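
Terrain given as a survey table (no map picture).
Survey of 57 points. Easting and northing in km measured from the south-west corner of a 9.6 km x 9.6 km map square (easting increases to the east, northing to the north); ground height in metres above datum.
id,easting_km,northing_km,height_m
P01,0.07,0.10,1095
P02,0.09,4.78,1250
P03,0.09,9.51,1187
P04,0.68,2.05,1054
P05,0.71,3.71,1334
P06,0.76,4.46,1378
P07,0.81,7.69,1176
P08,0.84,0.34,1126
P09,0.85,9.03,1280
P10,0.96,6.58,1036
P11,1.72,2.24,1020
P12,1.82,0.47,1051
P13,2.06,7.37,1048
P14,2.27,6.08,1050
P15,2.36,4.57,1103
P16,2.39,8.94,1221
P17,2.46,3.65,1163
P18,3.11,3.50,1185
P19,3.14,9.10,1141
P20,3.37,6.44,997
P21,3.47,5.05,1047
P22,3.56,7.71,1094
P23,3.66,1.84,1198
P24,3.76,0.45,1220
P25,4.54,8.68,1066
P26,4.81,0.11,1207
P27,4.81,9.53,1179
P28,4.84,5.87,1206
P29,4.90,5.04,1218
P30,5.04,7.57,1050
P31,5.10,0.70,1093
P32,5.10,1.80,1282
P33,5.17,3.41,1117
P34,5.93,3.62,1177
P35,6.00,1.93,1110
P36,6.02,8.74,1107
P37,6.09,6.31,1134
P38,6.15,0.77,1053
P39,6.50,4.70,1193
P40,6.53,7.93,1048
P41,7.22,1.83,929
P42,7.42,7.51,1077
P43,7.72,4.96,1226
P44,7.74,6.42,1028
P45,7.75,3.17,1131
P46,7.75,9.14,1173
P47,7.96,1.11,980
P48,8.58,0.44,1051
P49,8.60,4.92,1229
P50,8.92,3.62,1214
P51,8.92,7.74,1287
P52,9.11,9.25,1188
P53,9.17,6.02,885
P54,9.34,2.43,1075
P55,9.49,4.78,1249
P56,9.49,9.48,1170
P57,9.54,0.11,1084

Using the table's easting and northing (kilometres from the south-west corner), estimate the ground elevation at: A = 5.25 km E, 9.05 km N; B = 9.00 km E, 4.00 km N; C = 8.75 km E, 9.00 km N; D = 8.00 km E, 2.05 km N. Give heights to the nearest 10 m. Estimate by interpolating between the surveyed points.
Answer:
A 1090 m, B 1220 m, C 1220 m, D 1050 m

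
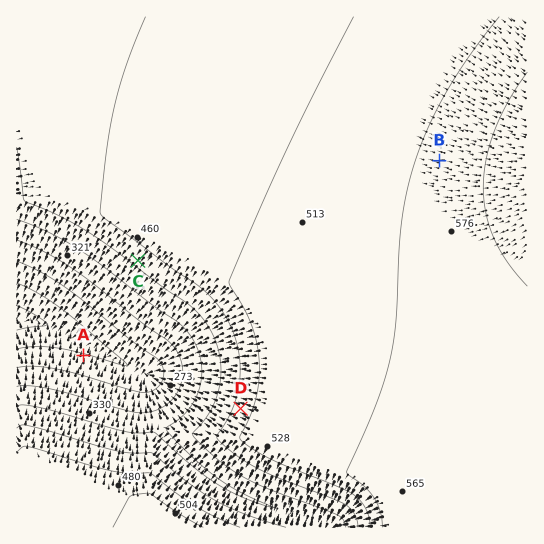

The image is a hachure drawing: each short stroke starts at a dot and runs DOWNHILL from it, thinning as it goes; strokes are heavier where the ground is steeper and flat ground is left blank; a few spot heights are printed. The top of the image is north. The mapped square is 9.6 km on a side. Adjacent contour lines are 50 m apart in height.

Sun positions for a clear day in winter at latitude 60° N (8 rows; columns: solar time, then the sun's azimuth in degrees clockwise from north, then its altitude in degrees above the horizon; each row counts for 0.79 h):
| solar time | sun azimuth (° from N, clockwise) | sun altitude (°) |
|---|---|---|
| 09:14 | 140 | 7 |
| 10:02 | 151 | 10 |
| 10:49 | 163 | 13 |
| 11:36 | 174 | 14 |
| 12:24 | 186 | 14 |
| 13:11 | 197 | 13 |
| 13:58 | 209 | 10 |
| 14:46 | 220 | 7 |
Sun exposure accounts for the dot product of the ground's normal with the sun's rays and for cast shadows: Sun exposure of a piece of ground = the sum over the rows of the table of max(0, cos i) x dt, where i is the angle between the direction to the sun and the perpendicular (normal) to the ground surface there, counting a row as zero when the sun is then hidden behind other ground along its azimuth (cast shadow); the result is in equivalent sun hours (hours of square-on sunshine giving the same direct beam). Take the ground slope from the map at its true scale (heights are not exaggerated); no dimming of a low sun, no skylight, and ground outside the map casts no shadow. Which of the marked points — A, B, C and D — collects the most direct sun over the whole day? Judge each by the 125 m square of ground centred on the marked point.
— C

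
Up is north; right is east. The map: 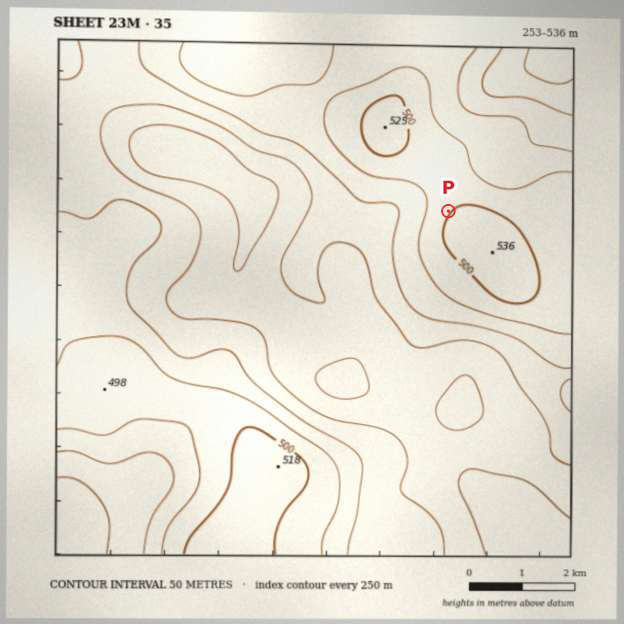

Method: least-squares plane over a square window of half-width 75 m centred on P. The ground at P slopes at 5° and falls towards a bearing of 305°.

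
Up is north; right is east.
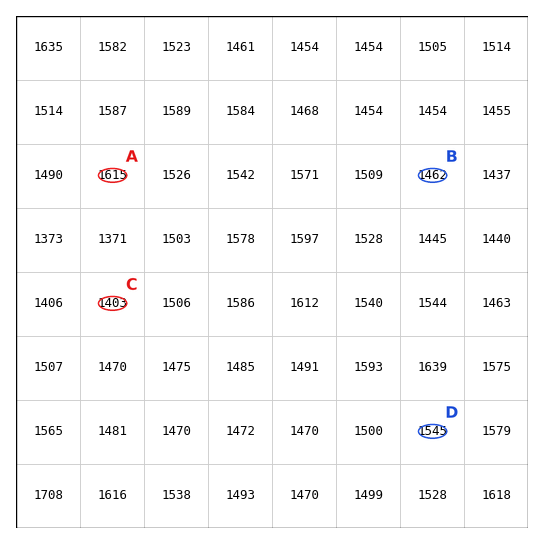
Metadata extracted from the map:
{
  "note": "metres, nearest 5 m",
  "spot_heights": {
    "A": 1615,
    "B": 1460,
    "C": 1405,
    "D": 1545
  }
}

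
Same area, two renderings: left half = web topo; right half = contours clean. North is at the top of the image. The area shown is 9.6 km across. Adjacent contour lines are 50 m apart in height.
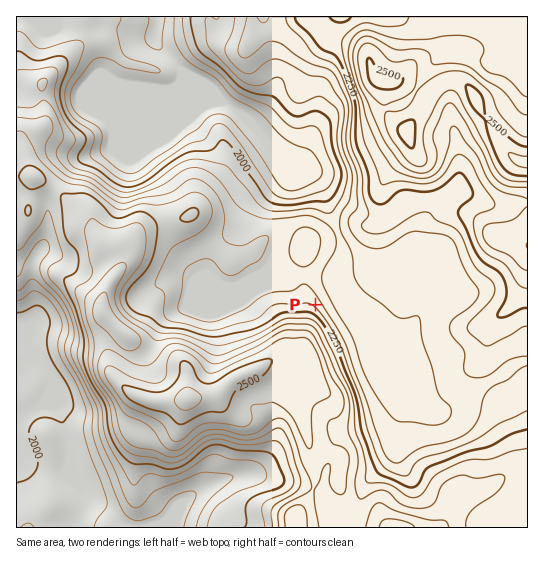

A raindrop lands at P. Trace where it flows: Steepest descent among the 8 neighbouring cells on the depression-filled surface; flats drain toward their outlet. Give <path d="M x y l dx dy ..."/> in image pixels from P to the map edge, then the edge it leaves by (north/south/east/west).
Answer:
<path d="M315 305l24-23 0-47-2-4-2-6-2-4 0-3-3-4 0-3-1-1 0-5-2-2 0-5-2-7-19-18-9 0-67-67-3-1-10 0-62-62-1-12 3-4 0-10"/>
exit: north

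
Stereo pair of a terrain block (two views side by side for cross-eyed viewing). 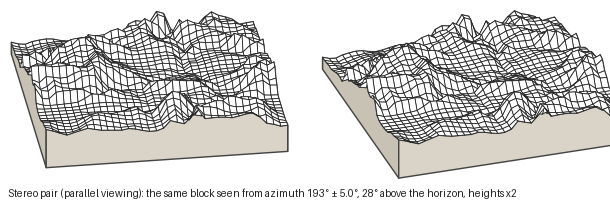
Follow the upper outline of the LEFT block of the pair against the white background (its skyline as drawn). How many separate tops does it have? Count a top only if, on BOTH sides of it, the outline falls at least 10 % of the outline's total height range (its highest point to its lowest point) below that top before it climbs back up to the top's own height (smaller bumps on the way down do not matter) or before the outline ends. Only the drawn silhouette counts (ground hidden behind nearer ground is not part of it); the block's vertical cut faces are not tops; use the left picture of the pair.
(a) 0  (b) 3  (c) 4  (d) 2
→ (d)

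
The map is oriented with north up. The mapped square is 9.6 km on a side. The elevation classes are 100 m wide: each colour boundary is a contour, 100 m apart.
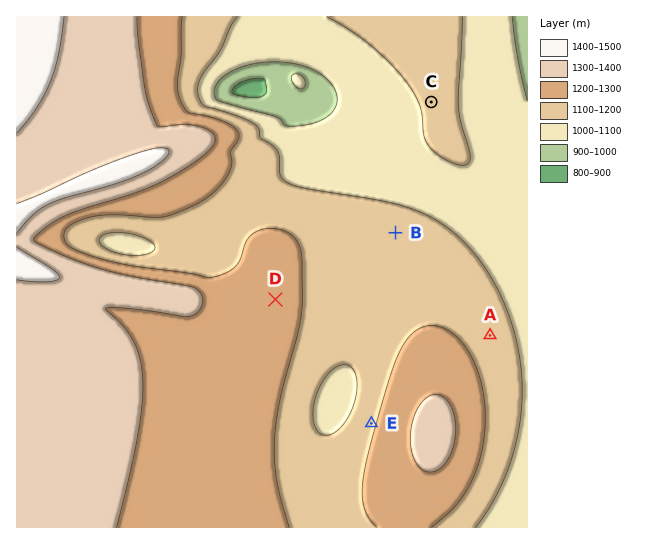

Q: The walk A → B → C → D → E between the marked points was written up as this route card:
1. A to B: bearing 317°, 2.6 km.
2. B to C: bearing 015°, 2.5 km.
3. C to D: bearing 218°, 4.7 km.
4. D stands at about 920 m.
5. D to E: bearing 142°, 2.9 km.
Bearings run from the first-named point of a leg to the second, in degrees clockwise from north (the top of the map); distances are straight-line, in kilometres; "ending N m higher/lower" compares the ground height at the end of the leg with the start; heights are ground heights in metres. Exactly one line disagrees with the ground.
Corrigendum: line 4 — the height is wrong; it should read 1210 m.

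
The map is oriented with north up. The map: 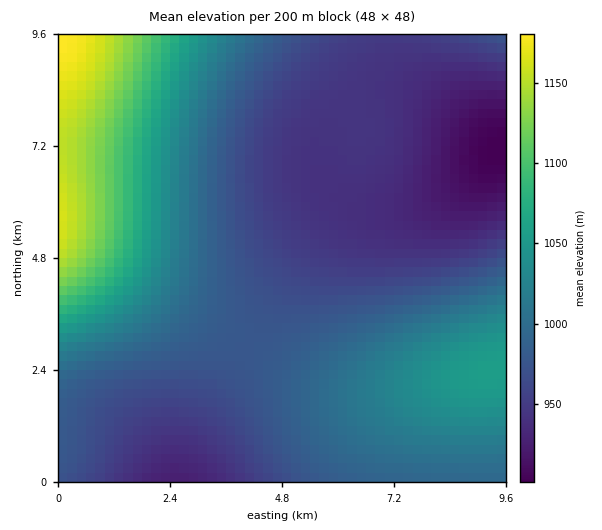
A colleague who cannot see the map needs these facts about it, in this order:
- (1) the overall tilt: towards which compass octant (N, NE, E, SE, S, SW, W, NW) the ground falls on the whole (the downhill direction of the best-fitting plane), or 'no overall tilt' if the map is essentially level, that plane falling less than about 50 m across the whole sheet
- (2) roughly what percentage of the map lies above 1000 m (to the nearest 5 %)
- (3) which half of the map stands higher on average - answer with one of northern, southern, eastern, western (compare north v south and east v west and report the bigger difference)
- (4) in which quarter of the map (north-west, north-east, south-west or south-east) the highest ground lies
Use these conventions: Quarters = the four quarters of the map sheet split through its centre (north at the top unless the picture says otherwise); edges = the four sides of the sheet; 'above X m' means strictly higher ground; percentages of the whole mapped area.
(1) The general tilt is down to the east (the land rises towards the west).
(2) Roughly 35 % of the ground is higher than 1000 m.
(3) On average the western half of the map is the higher ground.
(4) Look to the north-west quarter for the highest ground.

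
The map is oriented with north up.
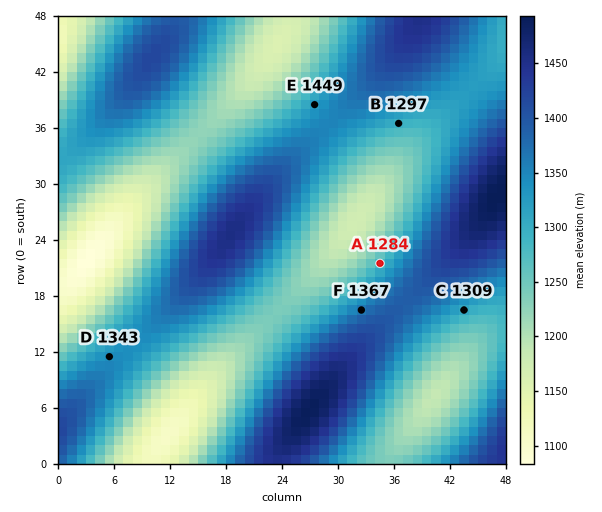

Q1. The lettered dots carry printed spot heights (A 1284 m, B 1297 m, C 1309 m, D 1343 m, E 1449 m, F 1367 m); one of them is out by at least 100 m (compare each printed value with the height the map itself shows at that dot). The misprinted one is E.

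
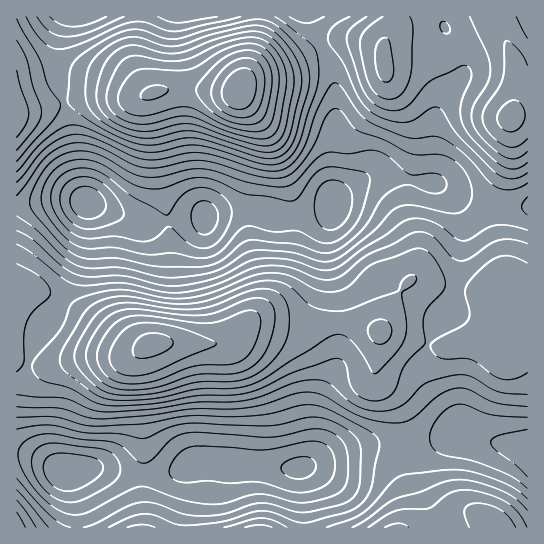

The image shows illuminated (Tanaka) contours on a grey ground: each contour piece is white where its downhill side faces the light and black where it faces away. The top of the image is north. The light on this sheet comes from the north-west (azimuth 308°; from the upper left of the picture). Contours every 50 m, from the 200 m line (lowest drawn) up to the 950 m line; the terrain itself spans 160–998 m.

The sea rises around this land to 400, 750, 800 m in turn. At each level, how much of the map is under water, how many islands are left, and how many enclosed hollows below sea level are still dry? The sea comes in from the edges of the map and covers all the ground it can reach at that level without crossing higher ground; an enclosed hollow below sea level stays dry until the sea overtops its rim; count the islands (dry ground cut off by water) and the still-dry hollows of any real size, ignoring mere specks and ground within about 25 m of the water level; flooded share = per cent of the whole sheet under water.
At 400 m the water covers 11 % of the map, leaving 0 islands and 1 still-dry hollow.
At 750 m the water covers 90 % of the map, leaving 2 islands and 0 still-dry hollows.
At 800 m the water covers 93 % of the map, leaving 2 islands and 0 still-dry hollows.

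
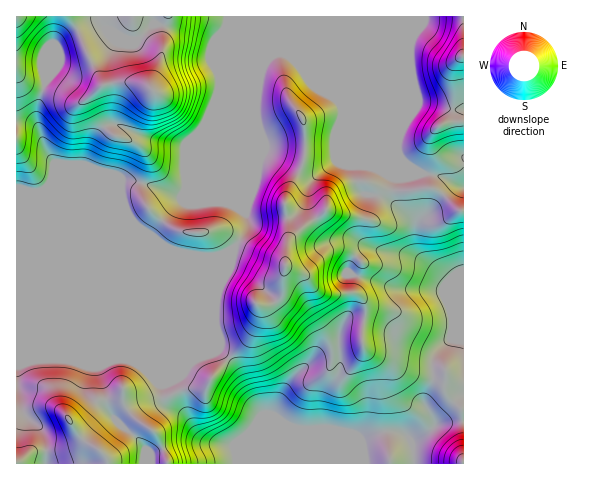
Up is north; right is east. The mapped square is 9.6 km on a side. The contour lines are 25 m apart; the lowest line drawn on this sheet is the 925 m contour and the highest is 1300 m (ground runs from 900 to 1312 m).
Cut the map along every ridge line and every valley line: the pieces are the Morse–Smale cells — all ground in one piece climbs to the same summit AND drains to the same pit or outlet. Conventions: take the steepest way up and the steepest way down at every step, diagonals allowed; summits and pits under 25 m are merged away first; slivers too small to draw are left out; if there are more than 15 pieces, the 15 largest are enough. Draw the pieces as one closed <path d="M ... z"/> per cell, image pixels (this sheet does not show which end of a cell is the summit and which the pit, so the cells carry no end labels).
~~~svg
<path d="M285 53l-13 3-6 6-6 13-4 22 0 20 4 12 0 29-4 21-10 30 2 16-11 20-30 29-45 110 0 14 7 10 13 6 15 19 12 9 23 3 46 19 69 0-14-15-9-19 1-28 13-25 2-9-1-34 5-12 5-4 8 0 21 5 12 6 9 10 28 12 10-1 14-11 12 1 1-18-13-14-10-18-43-1-50-16 0-4 5-9 12-11 12 0 32 6 20 9-13-13-1-24-2-7-27-22-22-4-5-7 1-22 16 3 14 6 30-1-18-13-4-10-85-85z"/><path d="M185 253l-169 0 0 128 8 33 12 10 8 10 2 10 0 20 231-1-45-18-18-2-10-3-7-7-15-19-13-6-7-10 0-14 45-110 19-19-25 1z"/><path d="M402 16l-385 0-1 235 162 2-13-6-32-25-11-21-1-19 12-2 48 16 8-11 25-62 0-3-28 26-33-6-36-16-11 2-7 7-7 13-6 21 36 38-24-23-42-18-7-9-7-16-5-16 0-14 8-25-1-11 10-27 12-10 24-13 8-1 8 8 18 8 13 2 15-15 7-1 44 10 12 6 41 17 15 0 6-4 15 3 21 9 84 84 5-25z"/><path d="M98 22l-8 1-19 9-17 14-10 27 1 11-8 25 1 18 6 19 7 13 10 7 36 16 2-1-13-14 0-5 9-23 11-13 11-2 36 16 33 6 73-71 11-18-21-3-49-22-41-8-7 1-15 15-5 0-26-10z"/><path d="M357 318l-10 1-7 10 0 39-2 9-13 25-1 28 9 19 15 15 65 0-1-23 26-17 26-4 0-79-13-2-14 11-10 1-28-12-15-14z"/><path d="M260 72l-46 48-25 65-8 11-48-16-12 2 1 19 11 21 38 28 30 6 17 0 14-7 13-17 3-7 0-7-2-3 1-12 9-24 4-21 0-29-4-12 0-20z"/><path d="M463 16l-61 1 0 107-4 19 1 11 8 11 13 9 19 2 22 10 3 0z"/><path d="M363 165l-4 1 1 24 4 4 22 4 27 22 2 7 1 24 33 32-16-15-17-10-39-9-14 1-12 14-3 9 50 16 43 1 10 18 12 14 1-135-30-12-44-1-14-6z"/><path d="M463 421l-25 3-26 17 2 22 49 1z"/><path d="M17 381l-1 82 29 1 1-2 0-18-2-10-8-10-12-10-3-8z"/><path d="M171 252l-155 0 155 0z"/>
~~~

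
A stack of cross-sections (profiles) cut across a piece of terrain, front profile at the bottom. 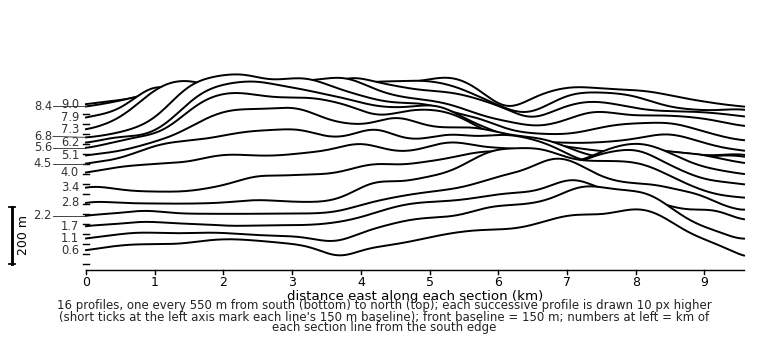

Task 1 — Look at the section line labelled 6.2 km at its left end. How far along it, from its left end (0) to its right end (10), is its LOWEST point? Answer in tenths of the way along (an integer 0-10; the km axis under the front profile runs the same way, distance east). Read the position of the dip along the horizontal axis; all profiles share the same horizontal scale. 10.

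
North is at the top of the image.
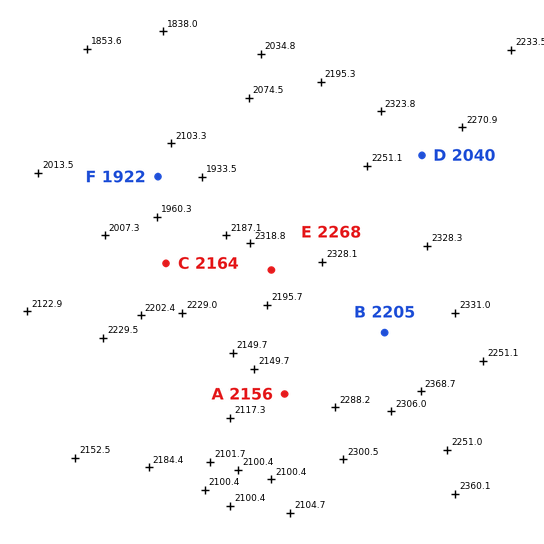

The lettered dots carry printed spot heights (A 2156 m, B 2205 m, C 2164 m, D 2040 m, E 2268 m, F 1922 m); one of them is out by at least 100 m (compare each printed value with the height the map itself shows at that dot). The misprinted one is D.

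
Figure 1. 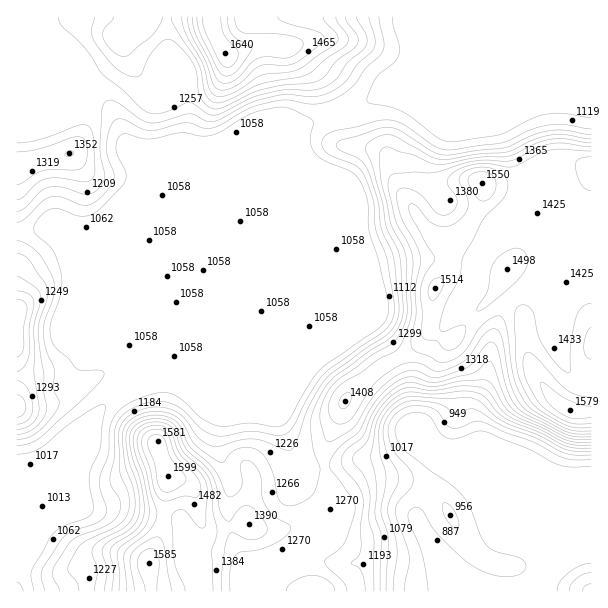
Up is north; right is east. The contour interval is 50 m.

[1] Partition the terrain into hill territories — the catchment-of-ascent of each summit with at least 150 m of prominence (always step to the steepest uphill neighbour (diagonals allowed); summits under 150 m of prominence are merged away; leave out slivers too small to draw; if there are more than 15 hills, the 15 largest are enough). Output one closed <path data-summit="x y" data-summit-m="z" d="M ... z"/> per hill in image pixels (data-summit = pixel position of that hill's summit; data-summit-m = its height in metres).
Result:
<path data-summit="570 410" data-summit-m="1579" d="M479 34l-4 8 0 12-3 9-14 31-27 2-24-10-14 0-39 23-45 13-13 6-12 9-62 153-82 81-4 7 25-10 10-1 14 7 90 36 13 31 6 21 5 7 27-1 36-10 19-1 14-6 16-13 12 2 18 16 36 14 57 58 11 4 5 7 1 27 24-16 17-2 0-453-26-4-38-11-28 0z"/><path data-summit="225 53" data-summit-m="1640" d="M591 16l-574 0-1 215 41-3 17 11 40 96 6 9 9 4 7 6 3 6 1 13 82-83 58-143 8-14 21-11 45-13 39-23 14 0 24 10 27-2 14-31 3-9 0-12 4-8 21 46 28 0 38 11 25 3z"/><path data-summit="168 476" data-summit-m="1599" d="M171 367l-10 1-23 10-9 8-16 11-13 13-16 28-10 11-28 69-12 13-10 24-8 9 1 28 467-1-17-8-21-16-30-48 2-12 8-19 18-28 9 2 15 7 3-1-27-11-18-15-15-4-16 13-14 6-19 1-36 10-27 1-5-7-6-21-13-31-90-36z"/><path data-summit="17 312" data-summit-m="1391" d="M57 228l-37 2-4 3 1 331 7-9 10-24 12-13 28-69 10-11 16-28 13-13 16-11 10-14 0-12-3-6-7-6-9-4-6-9-40-96z"/>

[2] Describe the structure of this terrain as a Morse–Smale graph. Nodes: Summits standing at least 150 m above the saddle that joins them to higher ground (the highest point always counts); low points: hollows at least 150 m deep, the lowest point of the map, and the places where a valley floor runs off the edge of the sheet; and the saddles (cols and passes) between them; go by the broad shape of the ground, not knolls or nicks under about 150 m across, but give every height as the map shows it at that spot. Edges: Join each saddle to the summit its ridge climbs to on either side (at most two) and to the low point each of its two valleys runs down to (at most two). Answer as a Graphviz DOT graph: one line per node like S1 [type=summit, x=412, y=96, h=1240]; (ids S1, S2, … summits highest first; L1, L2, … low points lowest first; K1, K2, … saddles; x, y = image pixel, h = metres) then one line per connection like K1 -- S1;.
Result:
graph terrain {
  S1 [type=summit, x=225, y=53, h=1640];
  S2 [type=summit, x=168, y=476, h=1599];
  S3 [type=summit, x=569, y=410, h=1579];
  S4 [type=summit, x=17, y=314, h=1391];
  L1 [type=low, x=533, y=590, h=860];
  L2 [type=low, x=17, y=591, h=985];
  K1 [type=saddle, x=324, y=467, h=1255];
  K2 [type=saddle, x=329, y=116, h=1110];
  K3 [type=saddle, x=120, y=393, h=1058];
  K1 -- S2;
  K1 -- S3;
  K1 -- L1;
  K1 -- L2;
  K2 -- S1;
  K2 -- S3;
  K2 -- L2;
  K3 -- S2;
  K3 -- S4;
  K3 -- L2;
}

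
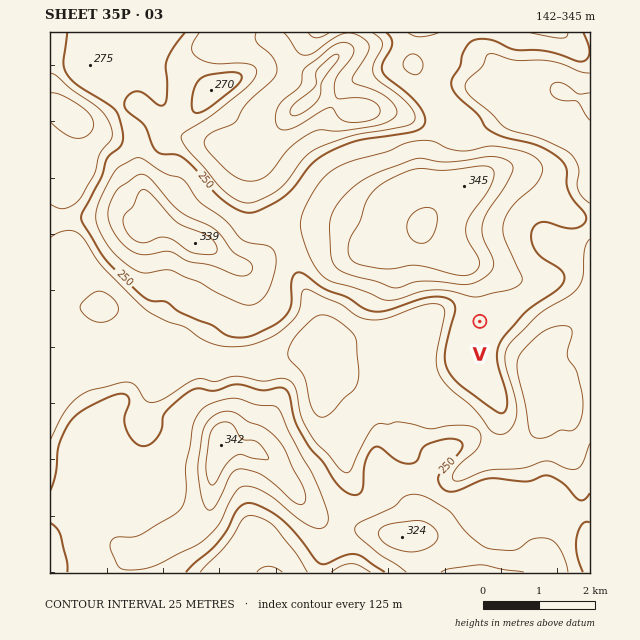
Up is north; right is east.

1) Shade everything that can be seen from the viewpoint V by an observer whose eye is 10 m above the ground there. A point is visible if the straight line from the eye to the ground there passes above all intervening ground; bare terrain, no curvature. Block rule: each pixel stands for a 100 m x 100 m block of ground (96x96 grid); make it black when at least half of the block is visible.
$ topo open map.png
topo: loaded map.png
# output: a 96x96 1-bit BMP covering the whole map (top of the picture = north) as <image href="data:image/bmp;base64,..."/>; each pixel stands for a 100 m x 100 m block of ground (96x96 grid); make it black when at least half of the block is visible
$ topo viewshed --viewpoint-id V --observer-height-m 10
<image width="96" height="96" href="data:image/bmp;base64,Qk2+BAAAAAAAAD4AAAAoAAAAYAAAAGAAAAABAAEAAAAAAIAEAAATCwAAEwsAAAIAAAAAAAAA////AAAAAAAAAAAAAAAAAAAAAAAAAAAAAAAAAAAAAAAAAAAAAAAAAAAH//AAAAAAAAAAAAB///AAAAAAAAAAAAD//+AAAAAAAAAAAAH//+AAAAAAAAAAA////+AAAAAAAABwP////+AAAAAAAAD//////+AAAAAAAAH//////+AAAAAAAAP///////MAAAAAAAP8H/////8AAAAAAAf4D/////8AAAAAAA/4D/////8AAAAAAB/wD/n///8AAAAAAB/wD/Af//8AAAAAAD/wH+ADv/8AAAAAAH/wP+AAD/8AAAAAAP/wP8AAB/8AAAAAAf/wf8AAB/8AAAACA//wf8AAA/8AAAADj//wfH8AA/8AAAADz//weD8AA/8AAAAD///48AAAA/8AAAAD///4cAAAA/8AAAAD///4YAAAAf8AIAAD///4QAAAAP8AcAAD///4AAAAAH8AOAAD///8AAAAAH8APAAD///8AAAAAH8AHgA////8AAAAAD8ADwA5///8AAAAQD8AD4A4///+AAABwD8Bz8A4///+AAADgB8B7/A8///+AAAPgB8D//4/////AAAfAA8D//8/////gAA+AA8P//8f////4AB+AA8Pgf4P////8AD8AAcAAAAD//8/+AD8AAcAAAAAf/+/+AD8AAMAAAAAP/8f+AD8AAMAAAAAP/8P+AB+AAEAAAAAP/8H+AB/AAEAAAAAP/8B+AB/AAAAAAAAP/4A/gA/gAAAAAAAP/gAfwA/wAAAAAAAP/gAP8B/8AAAAAAAP/AAH////gAAAAAAP+AAD////wAAAAAAP+AAD////wAAAAAAP8AAD////gAAAAAAP8AAP///+AAAAAAAf4AD////AAAAAAAAfgAA//gAAAAAAAAP/AAADgAAAAAAAAA/8AAAAAAAAAAAAAA/gAAAAAAAAAAAAAA/AAAAAAAAAAAAAAA+AAAAAAAAAAAAAAA4AAAAAAAAAAAAAAAAAAAAAAAAAAAAAB8AAAAAAAAAAAAAABwAAAAAAAAAAAgAADAAAAAAAAAAAAAAACAAAAAAAAAAAAAAAAAAAAAAAAAAAAAAAAAAAAAAAAAAAAAAAAAAAAAAAAAAAAAAAAAAAAAAAAAAAAAAAAAAAAAAAAAAAAAAAAAAAAAAAAAAAAAAAAAAAAAAAAAAAAAAAAAAAAAAAAAAAAAAAAAAAAAAAAAAAAAAAAAAAAAAAAAAAAAAAAAAAAAAAAAAAAAAAAAAAAAAAAAAAAAAAAAAAAAAAAAAAAAAAAAAAAAAAAAAAAAAAAAAAAAAAAAAAAAAAAAAAAAAAAAAAAAAAAAAAAAAAAAAAAAAAAAAAAAAAAAAAAAAAAAAAAAAAAAAAAAAAAAAAAAAAAAAAAAAAAAAAAAAAAAAAAAAAAAAAAAAAAAAAAAAAAAAAAAAAAAAAAAAAAAAAAAAAAAAAAAAAAAAAAAAAAAAAAAAAAAAAAAAAAAAAAAAAAAAAAAAAAAAAAAAAAAAAAAAAAAAAAAAAAAAAAAAAAAAAAAAAAAAAAAAAAAAAAA="/>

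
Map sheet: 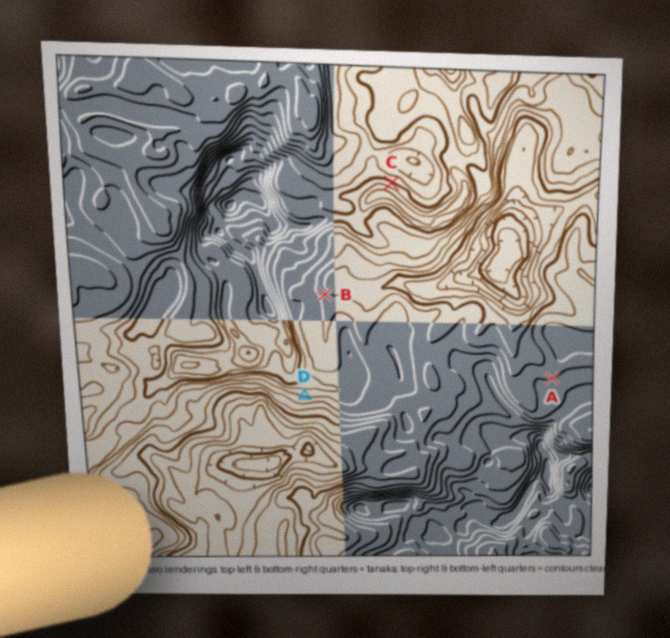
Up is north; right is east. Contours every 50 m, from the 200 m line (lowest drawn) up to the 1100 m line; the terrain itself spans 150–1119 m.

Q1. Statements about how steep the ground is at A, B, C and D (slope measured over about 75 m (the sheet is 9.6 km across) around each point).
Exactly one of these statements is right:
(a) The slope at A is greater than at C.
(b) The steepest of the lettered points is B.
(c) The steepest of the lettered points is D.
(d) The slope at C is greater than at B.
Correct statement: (d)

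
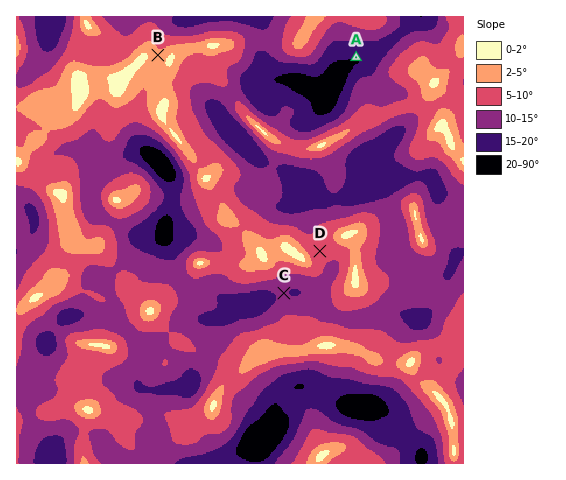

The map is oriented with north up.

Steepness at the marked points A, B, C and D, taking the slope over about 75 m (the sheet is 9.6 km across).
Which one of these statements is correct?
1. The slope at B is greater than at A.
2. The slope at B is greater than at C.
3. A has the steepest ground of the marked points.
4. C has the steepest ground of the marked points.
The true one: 3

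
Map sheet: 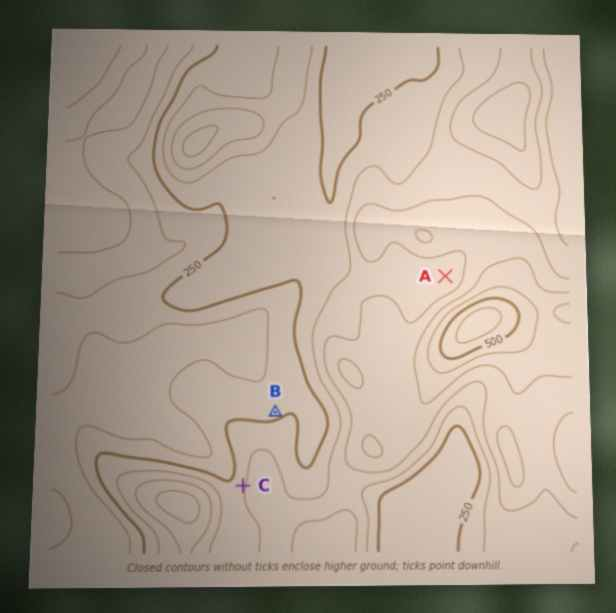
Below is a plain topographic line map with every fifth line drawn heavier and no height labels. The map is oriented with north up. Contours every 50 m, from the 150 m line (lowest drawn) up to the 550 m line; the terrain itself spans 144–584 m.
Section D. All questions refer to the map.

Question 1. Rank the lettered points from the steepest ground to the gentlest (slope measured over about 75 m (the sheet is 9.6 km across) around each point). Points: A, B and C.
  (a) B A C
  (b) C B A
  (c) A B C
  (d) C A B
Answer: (b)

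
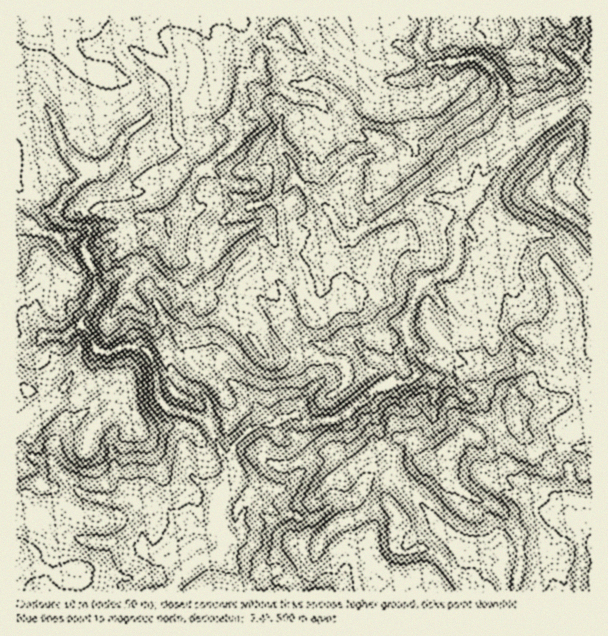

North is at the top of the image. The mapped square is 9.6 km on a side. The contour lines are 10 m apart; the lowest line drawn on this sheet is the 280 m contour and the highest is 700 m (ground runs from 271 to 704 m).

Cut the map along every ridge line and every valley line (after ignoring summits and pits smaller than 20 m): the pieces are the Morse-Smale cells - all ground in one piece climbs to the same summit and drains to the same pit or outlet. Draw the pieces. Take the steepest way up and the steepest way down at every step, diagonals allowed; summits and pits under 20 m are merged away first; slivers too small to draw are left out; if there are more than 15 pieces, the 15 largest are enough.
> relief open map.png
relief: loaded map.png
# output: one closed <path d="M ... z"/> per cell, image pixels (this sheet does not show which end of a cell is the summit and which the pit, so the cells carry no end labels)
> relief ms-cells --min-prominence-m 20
<path d="M423 16l-122 1 17 22 25 23-17 29-11-6-24-1-13 17 0 7 4 3-4 33 14 20 3 15-19 20-25 7-20-12-24-7-12-11-9-4-7 0-23 16-10 4-26 1-7-3-7-7-2-9-3-5-12 1-4 7-19 18-10 15 0 8 9 6 22 2 3 2 0 6-6 11 0 6 10 21 3 19 8-3 12-16 8 0 9 10 10 6 13 15 11 24 0 32 6 15-6-1-11 4 1 21 13 12 18 4 21 9 1 8 15 30 2 16-11 17-5 15 4 18-9 3-15-1-4-6-11-5-12-12-10-6-5 0-6 10-10-10-23 0-25-4-15-15-11-6-6 0-7 5-15 12-1 23 2 2 30 17 17 6 16 2 33 0 12 4 11 10 4 0 9-6 7 17 8 7 14-12 13-6 11-2 4-3 0-42 16-27-4-36 15-16 15-4 1-3-13-24-10-7-28-29-2-21 8-18 8-10 23-18 6 0 10 8 19 17 11 16 34 11-5 29-14 12-16 24 0 3 10 6 30-2 30-22 11-10 19-6 12 0 8-7-1-6-9-13 3-15-5-18 18-40 3-1 2 2 29 41 12 6 8-4 6-12 0-7-6-17-6-9-12-5-7-7 6-10 1-36 10-17 0-4 40-45 0-5-8-6 6-6-2-12 2-16-1-24-6-12-22-19-48 6-11-16 6-19z"/><path d="M81 326l-6 2-10 9-18-1-14 13-6 3-11-1 0 167 14-2 2-3 0-21 15-12 7-5 6 0 11 6 15 15 25 4 23 0 10 10 6-10 5 0 10 6 12 12 11 5 4 6 15 1 8-2-3-19 5-15 11-17 0-12-10-18 0-4-7-12-1-8-16-8-23-5-11-9-3-9-3-29-3-7-7-7-21-3-12 6-9 0-6-4-6-15z"/><path d="M423 374l-6 0-9 8-12 0-19 6-11 10-30 22-30 2-13-7-11 3-12 8-10 0-11 4-15 16 4 36-16 27-2 21 3 4 0 14-6 7 8 9 10 5 7 23 3-6 12-4 12-10 18-2 13-7 2-8 0-16-3-22 12 3 15-10 27-11 30-35 7 6 2 7 4 3 21-17 18 0 8-9 9-4 15-17 10 5 17-10-4-14-10-14-13-3-17-17-6-2-13 1z"/><path d="M218 16l-28 1 4 1 10 11 8 15 4 10 0 27-6 9-2 11-4 9 6 24-2 7-14 7-14-2-27 8-16 0-8 3-13-3-14 14 4 15 7 7 7 3 26-1 13-5 20-15 7 0 9 4 12 11 24 7 21 12 24-7 19-20-3-15-14-20 0-13 4-9-4-21 14-18-9-8-3-9 2-10-7-10-18-8-17-14-10-2z"/><path d="M477 196l-3 0-6 7 0 4-8 12-3 12 0 29-6 10 7 7 12 5 6 9 6 17 0 7-7 14 17 8 21 5 23 12 12 7 15 15 10 3 7 10 11 9 1-125-11-2-23-31-7-5-23-3-13-4-9-6-14-16z"/><path d="M119 16l-103 1 0 81 22-1 12 14 6 12 6 23 6 10 9 8 12 6 12-1 14-13 7-18 10-10 14-8 8-22-9-20-17-14-12-14-4-15z"/><path d="M38 97l-15 0-7 2 0 218 8 2 8 11 12 6-2-13-6-14 0-9 5-12 9-2 15 4 8 19 10 10 13-22 1-9-3-16-10-21 0-6 6-11 0-6-3-2-22-2-9-6 0-8 4-6 6-9 19-18 3-7-11-6-9-8-6-10-6-23-6-12z"/><path d="M495 428l-7 2-11 8-10-5-17 17 1 26 3 7 14 13 26 9 9 6 15 22 4 30-6 21 0 8 62 0 0-19 5-13-7-38 16-7 0-65-4-2-23 1 5 19-3 40-13-12-38-17-4-11-13-18z"/><path d="M591 97l-9 0-7 3-15 15-24 15-44 44-17 20 40 34 13 4 23 3 7 5 19 27 7 5 8 0z"/><path d="M458 325l-6 11-14 16-10-2-15-7-5 2-2 11 11 18 6 0 8 5 13-1 6 2 17 17 13 3 10 14 5 13 20-7 3-5 0 11 6 9 19 11 21 2 1-10 4-4 13-4 10-7 0-24-12-10-7-10-10-3-15-15-35-19-21-5-15-7-9 1z"/><path d="M189 16l-69 0-2 2-6 17 4 15 5 7 24 21 9 20-8 22-14 8-10 10-6 14 3 4 10 1 8-3 16 0 27-8 14 2 14-7 2-7-6-24 4-9 2-11 6-9 0-27-4-10-8-15-10-11z"/><path d="M542 16l-118 1 0 12-6 19 11 16 48-6 11 8 14 15 4 18 0 14-2 9 2 19-6 6 8 6 1 4 27-27 24-15 6-7-6-10-4-27 3-8 9-10-9-9z"/><path d="M257 296l-6 0-23 18-14 22-2 18 2 9 28 29 10 7 13 26 5 1 12-8 14-3 6-14 10-12 14-12 5-29-34-11-11-16z"/><path d="M32 516l-16 3 1 73 154 0 10-17-9-8-7-17-9 6-4 0-11-10-12-4-33 0-16-2-17-6z"/><path d="M449 451l-6 3-8 9-21 1-18 16 18 16 20 26 28 25 11 6 15-1 13 2 3 4-5 12-7 2-8 9-2 4 6 3 1 4 26 0 7-29-4-30-15-22-9-6-26-9-14-13-3-7z"/>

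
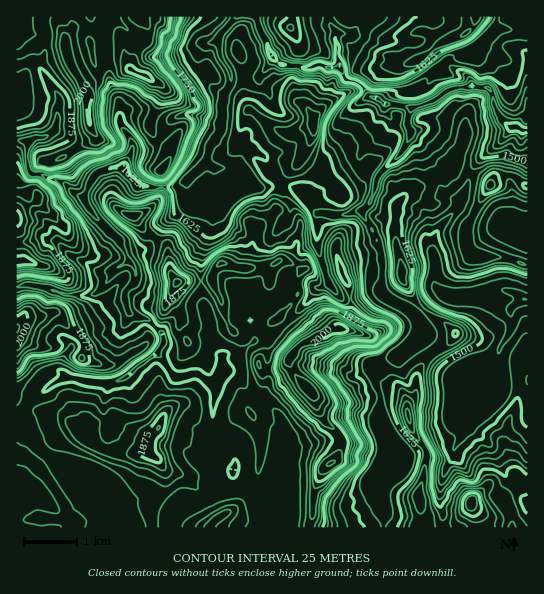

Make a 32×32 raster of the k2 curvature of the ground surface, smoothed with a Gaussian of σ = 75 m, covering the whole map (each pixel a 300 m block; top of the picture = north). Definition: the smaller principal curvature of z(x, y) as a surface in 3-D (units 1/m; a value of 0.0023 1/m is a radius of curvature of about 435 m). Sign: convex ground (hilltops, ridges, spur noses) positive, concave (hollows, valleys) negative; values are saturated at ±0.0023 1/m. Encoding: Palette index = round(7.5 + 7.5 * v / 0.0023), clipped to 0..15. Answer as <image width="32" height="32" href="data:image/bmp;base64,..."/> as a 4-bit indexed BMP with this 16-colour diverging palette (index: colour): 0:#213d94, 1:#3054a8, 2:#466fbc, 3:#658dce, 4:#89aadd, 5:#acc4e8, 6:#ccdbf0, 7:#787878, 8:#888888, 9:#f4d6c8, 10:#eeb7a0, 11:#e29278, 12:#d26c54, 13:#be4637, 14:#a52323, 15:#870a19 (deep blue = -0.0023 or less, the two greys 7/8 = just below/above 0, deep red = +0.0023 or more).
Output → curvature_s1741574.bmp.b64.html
<image width="32" height="32" href="data:image/bmp;base64,Qk12AgAAAAAAAHYAAAAoAAAAIAAAACAAAAABAAQAAAAAAAACAAATCwAAEwsAABAAAAAAAAAAlD0hAKhUMAC8b0YAzo1lAN2qiQDoxKwA8NvMAHh4eACIiIgAyNb0AKC37gB4kuIAVGzSADdGvgAjI6UAGQqHAHd3d3d3ZnZ3dXVndWdFVmZ3h3d3d3ZXZ3V0V2V4F7VmeHd3Z2Zndmd1ZjR1ZwdmZndndWZnd3d4dWhiV0cUOFd2dmd4hmd3d3ZYhTdGU2Zmd2eHd3Vnd3d2VYc1RkVmdmdohnZ3Z2d3ZWZTU4ZHZnZneIZ2aGdYhkaIZUWWR3ZmZWh1dnZ3V2VYmFVWaEd3ZkVBEySFRWdVZlM1ZmZGd2dlRpd0NYd2VXczMRVmVFdohnR2aGOHZlQ3d1VxR2hWWIZnZ1c0dmhnRHiXhzZ6Zmd3h3dkV2ZmdnJYVUJGU1dnRAA2RkdUdndnEgQzVDVmZAFYZHNYknVnZlCFRpNGVFWIhEZDaFKHdodxhUWESJdoVSVnJVdkRlRlFnYnY1h2ZnVYYSVHZURnRyWHJ1VIdXeFdwKJYUZkp2czEWd2ZHV3aWMXY4ZHdVV1V5Uod3VVRVQCB3AAJ3dUVWeHGYd3OlcCdzADqiRmZ3hndlJ3eDd2GXZpMFdjZ2ZnZmZ1NndhVjE1eBJ3hDd3hnJ4eCVnhzSJJoUXc0Umd1SDN3cod4YViDV1NEZnJoZIdzEiECiSZoc2czWJc1RmaIdQVEcgAHV1Z2R3hjWDdEEBB5hzVVd2ZWdmdiJGR4QnZjeIdzNndoZndnaGNSiAd3VGZmZ3NGd2ZmdneUZyU4hkdmZ3ZoRn"/>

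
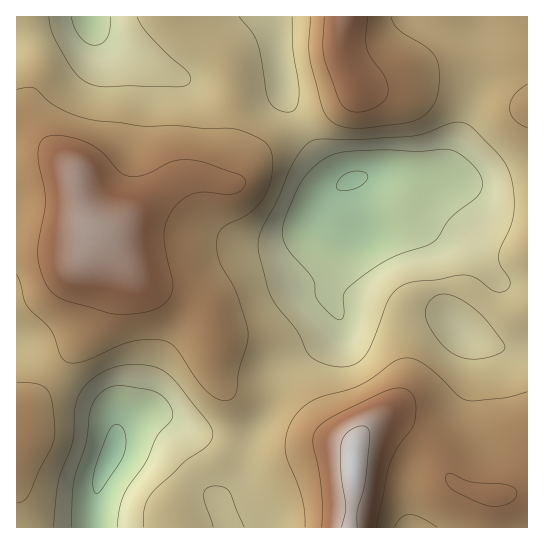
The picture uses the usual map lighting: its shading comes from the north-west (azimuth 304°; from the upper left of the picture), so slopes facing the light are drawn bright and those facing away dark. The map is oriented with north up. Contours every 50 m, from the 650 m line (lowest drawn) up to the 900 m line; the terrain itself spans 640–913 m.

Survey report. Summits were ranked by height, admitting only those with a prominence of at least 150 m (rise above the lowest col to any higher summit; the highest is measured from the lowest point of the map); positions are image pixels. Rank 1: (354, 467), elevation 913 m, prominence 273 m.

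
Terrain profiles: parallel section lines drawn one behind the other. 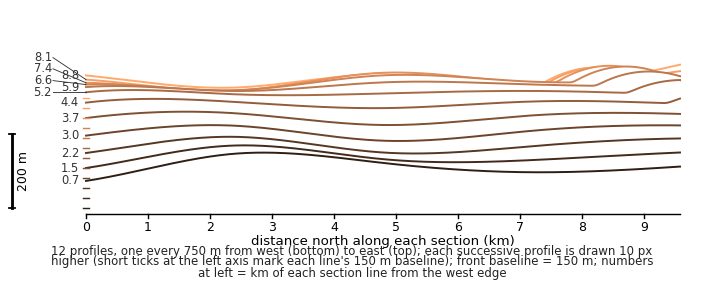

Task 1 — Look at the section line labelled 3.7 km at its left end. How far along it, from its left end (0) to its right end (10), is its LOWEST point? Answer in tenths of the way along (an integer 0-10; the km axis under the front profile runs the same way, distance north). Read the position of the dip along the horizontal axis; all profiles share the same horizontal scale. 5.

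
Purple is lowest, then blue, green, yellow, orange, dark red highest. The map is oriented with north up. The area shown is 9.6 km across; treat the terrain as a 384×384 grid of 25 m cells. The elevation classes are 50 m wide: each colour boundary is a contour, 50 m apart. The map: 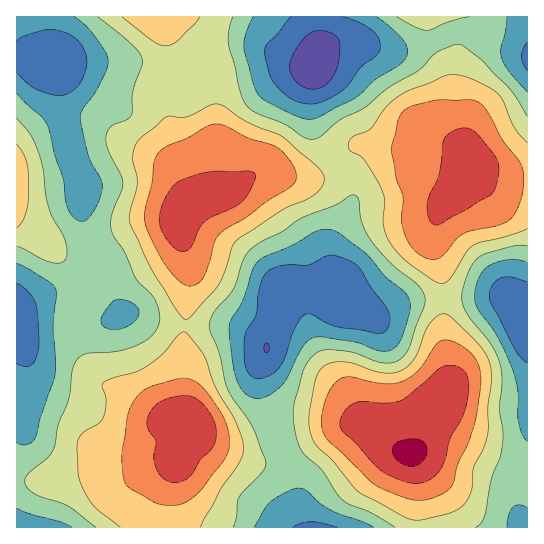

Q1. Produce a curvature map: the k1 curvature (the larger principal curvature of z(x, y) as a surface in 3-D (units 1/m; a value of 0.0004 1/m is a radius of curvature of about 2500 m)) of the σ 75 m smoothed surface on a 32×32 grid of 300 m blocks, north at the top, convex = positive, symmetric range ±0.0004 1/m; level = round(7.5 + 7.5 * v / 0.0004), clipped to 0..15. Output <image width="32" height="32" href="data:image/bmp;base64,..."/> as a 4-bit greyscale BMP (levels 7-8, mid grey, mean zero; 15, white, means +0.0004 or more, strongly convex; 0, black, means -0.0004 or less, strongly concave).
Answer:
<image width="32" height="32" href="data:image/bmp;base64,Qk12AgAAAAAAAHYAAAAoAAAAIAAAACAAAAABAAQAAAAAAAACAAATCwAAEwsAABAAAAAAAAAAAAAAABEREQAiIiIAMzMzAERERABVVVUAZmZmAHd3dwCIiIgAmZmZAKqqqgC7u7sAzMzMAN3d3QDu7u4A////AJh4mtzbqKuYeamXi9qJy2iau83Imsmnl3e825q7q8mH7tu7qazbhXiZiau5vM64i925mpq87pmrqGaYu+3Zd4yJq5iaqq7c27unrO//yom6VZy5m7if/reK3u7cvsqqp2irlovs//ypic7rmYrtvJaIi7eb3//Zq6qdy7q879dXqYrJu8rfpXvKnd3v7//ZmqZ77biJ38dnq87/yrz//MuJndmZmc7YQkrv62Rt/f25SN24eKztumN8/ptDb//rlWjtplVs/HqIrPhpY4//qpVo3adTTP5oy5vnSIVt/4aWaK2odmz+m6ZY2EeWW/9yZ2i9q7us/ruUGMhmqWz/czZ7/YeInf2ql3qmZIqv/oVGz/ypd577mZial5q839upiP/pm8rP+peIqGa8y73qu869lord3vzLqId6uqqs7M7sunVXia3e/+uay5ZZqs2ayqiYZVi9qb3u7/2We7mru6q6iZibzYmYvf/dyaq3jczMuXebzMuZq87qq9u7qJz9qqqYncuqvd3byZzdmrq8+oiLq7x2q3nsh5qszczcqsunmbzLiMt37HeGiJms3Li9y3ZmnIrMd+2GhjR3qrq6zMlmM3t3vZr9h3UUi5eJu7uWZ0N7drx67GeWV5tXerqrhYhlenjOmdtmqVaJWJ2aq5d5doic7Ym6eIp2dlnNh6yZ"/>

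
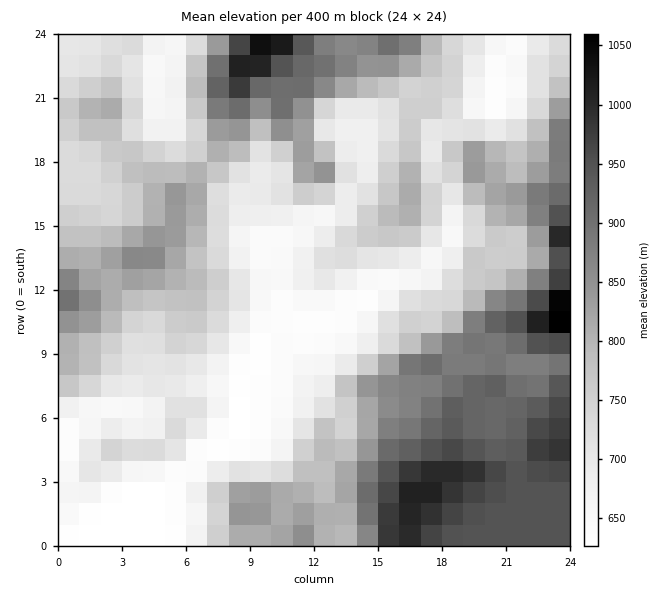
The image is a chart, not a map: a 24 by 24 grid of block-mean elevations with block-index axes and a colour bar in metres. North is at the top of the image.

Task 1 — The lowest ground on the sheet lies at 620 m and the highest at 1090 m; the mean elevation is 780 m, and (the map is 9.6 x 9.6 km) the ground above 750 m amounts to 49.3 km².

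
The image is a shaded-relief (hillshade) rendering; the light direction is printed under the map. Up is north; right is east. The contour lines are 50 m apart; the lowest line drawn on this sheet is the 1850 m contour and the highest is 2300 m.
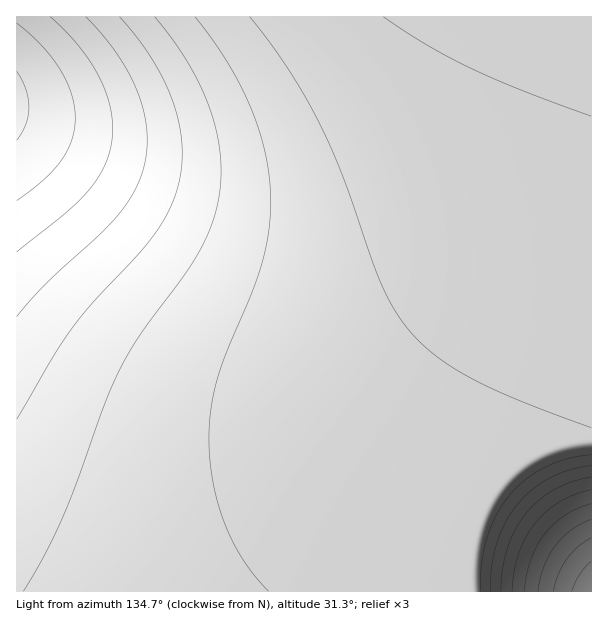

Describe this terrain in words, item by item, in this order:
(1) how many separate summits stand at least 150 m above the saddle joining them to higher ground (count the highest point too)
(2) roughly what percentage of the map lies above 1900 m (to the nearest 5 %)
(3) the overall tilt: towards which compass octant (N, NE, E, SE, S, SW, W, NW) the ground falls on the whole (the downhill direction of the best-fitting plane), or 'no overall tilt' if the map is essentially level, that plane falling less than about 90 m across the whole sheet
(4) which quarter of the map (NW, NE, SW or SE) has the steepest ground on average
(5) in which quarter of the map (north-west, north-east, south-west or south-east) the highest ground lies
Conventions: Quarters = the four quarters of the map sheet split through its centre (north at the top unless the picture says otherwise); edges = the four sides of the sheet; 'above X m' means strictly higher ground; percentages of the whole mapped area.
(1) Counting only tops that stand 150 m proud, the map has 2 summits.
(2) Roughly 75 % of the ground is higher than 1900 m.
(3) On the whole the ground falls towards the east.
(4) The north-west quarter is the steepest part of the map.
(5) The highest ground is in the south-east quarter.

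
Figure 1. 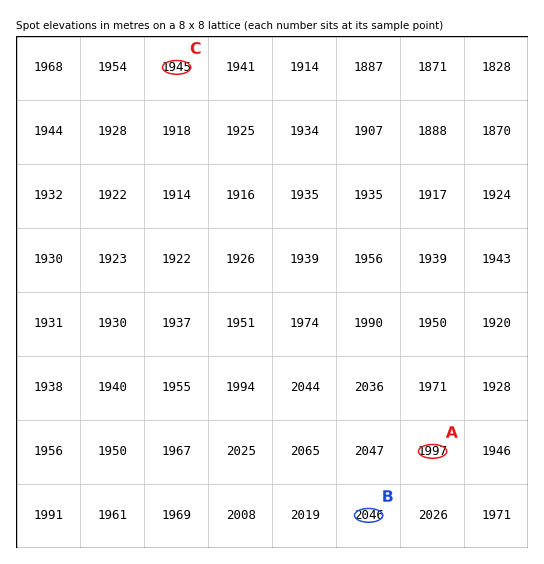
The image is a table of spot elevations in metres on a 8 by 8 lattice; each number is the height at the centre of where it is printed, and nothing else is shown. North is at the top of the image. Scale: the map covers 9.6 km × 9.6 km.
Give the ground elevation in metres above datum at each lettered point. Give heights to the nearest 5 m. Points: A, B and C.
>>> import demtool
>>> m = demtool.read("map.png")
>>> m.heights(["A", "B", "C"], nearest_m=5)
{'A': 1995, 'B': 2045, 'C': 1945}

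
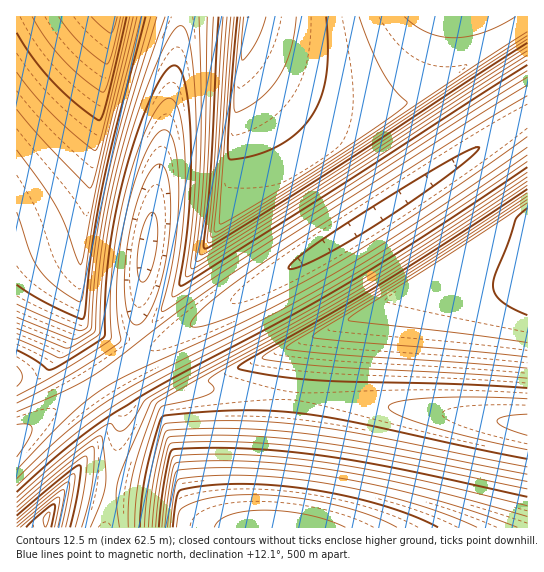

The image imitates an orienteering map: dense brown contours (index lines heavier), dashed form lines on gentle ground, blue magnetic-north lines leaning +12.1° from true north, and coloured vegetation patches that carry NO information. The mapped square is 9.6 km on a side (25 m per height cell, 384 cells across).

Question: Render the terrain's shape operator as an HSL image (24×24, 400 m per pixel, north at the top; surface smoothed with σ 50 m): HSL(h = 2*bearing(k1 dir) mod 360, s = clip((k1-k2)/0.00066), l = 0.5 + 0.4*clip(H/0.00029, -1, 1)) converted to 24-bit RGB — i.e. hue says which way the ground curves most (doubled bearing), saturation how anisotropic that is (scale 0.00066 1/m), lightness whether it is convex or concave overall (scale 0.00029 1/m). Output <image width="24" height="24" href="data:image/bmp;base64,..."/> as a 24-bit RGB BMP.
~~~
<image width="24" height="24" href="data:image/bmp;base64,Qk32BgAAAAAAADYAAAAoAAAAGAAAABgAAAABABgAAAAAAMAGAAATCwAAEwsAAAAAAAAAAAAA7Izl/8zPP02BPE1+PE1/PU6AP1CB+vbNg4iWg4iXg4iYg4iYg4iZgoeZgoeagoaagYaagYWagIWagISagIOaf4Oaf4KZf4KZSH1R+qOX/6XEPE5/PE5/PU+AP1GB8/nIhIqdg4mdg4mdg4meg4idg4idgoedgoacgYWcgYSbgIOagIOZf4KYf4GWf4CVfoCTR35QSX9R/8zPVkCkPE5/PU9/P1GA5PjGg4mcg4mbg4iag4eZgoaXgoWWgoSUgYOSgYKQgICNgH+LgH+JgH6HgXyFhHuDgnl7RX1ORn5PZZxL/7vNPU5/PU9+QlqE0fS5gYWMgYWKgISIf4SHhYR9hIF7g4B5gn52gX1zgXtwgHptgHlqf3hnf3dlfnZifnZfRH1NRX5NRX5NzIZc01nDPE98Rr6Tpc17goBsgn9qgn5ngn1kgXxigXpfgHldgHdbf3ZZfnVXfnRVfXNUfXJSfHJRfHFRfHFQRX1NRH1LRH1LRH5Lvl5vW0S3fd+ynohZgHpVgHlUf3hTf3dSf3ZRfnVRfnVQfnRQfnNQfXNRfXNSfXJSfXNTfXNVfXNWfXRY3oHPTpNMQ3xJQ3xIQ3xIS4phTJlu2XnP4oDal2pXgHlVgHhWgHhYgHhZgHhbgHddgHdff3dif3hkf3hmf3hpf3hsf3lugHpxg3lZ03eKY5VKQntHQntGQntGQntFQ3tGTZhm0pDw7L77yYHThXxwgX1zgX11gX13gnx5g3p6hHyBgn2FgX2GgH6IgH6Jf36LgIBvhYFx3YeIRo5RPsO4TZejQ3pEQnlDQnlDQ3lESH9MsnLk8cz/6r/3jIGZgICNf4COf4CQf4CRf4CSf4CSf4CTf4CUf4CUf4SJf4SKqYaNyPvWO2CPSkGS0WeHQnpCQXhCQXhCQnhCQ3hDRXhFfFTB9sz/8sf5iICcf4GSf4CSf4CSf4CRf4CRf4CRf4CQgIWTgIWToLGJxO5+PUxyPExyt0O/43lqQXhBQXhBQXhBQXhCQnhDQ3hERHhGnVO+/cz/4qHmgH+Mf3+Kf3+Kf3+Kf3+Jf3+JgISPgISOsrSJ5e18PUxyPEtxPEtx/py3v65DQXhCQXhBQXhCQXdCQndDQnhEQ3hFRnlI3W/b/8z8sIOwf3+Df3+Df3+Df3+DgIKHgIKGn5yC9uiRPUxyPEtxPEtxQUZ//8zQSH1EQnhDQXhCQXhDQXhDQnhEQnhFQ3hGRHhHS4ZP+q3087Puhn+HgH+AgH+AgICBgIF/iYh/++mpPkxyPEtyPEtyPUxy72ij/87MRHlFQnlEQnhEQnhEQnhEQnhFQnhGQ3hHRHhIRXlJwVe4/8z6woe9gH+AgH99gYB9goF8/Oy5Pk1zPUxyPEtyPUxzP050/9LM/Lr1S49NQ3lGQ3lGQnlGQnlGQnhGQnhHQ3lIRHlIRXlKSn5P8pTq+cT1gH98gX98gYB8/O7EP050PUxzPExzPUxzPk50/Ou3o3+b/c7433LURntKQ3pIQ3lIQ3lIQnlIQ3lIQ3lIRHlJRXlKRnlLTq6WgX58gX98gYB8++7IRFJ3PUx0PEx0PU10Pk51++aljo59foJ93ZfX/sz6TaFZRHpKRHpJQ3lJQ3lJQ3lJQ3lJRHlKRXlKRnlLgX59gX99gYB99+i8Sl6OPk11PU11PU11Pk928NeCr6eBfYJ9fYF+lH6U+8z47IjlSH1PRHpLRHpKQ3lKQ3lKRHlKRHlKRXlKgX59gX99goB+5dKdxK1SPk52PU12PU52Pk930bta28uVfYJ+fYJ/fYKAfYKBzYzK/8z7l1G3RXpMRXpMRHlLRHlLRHlKRHlKgX5+gn9+goB+vK6F6895P053PU53PU53Pk94S22d9Oa3foN/fYOAfYKAfYKBfYKChn2L973z9p7wSoFTRXlMRXlMRHlLRHlLgn9/gn9/goF/lpCA+uSiP094Pk54PU94PlB4Rlh+++/LfoOAfYOAfYOBfYKCfYKCfIGCfICCu4S7/8z7x13JRnlNRXlMRXlLgn+AgoCAg4GAhoWA/Oy6QFB5Pk95PU95PlB5QFJ6+/DMfoSBfoOBfYOCfYOCfIKCfIGCfICCfH+Cf3yG8Kzs+7T2TYlXRnlNgoCBgoCBg4GBhIOB/O/IQVF7P096Pk96PlB6P1F6/O/Df4SBfoOBfYOCfYOCfIKCfIGCfICCfH+CfH6BfH6BqX+p/s372m3UgoCCg4GBg4KCg4OC/PHPQ1N8P1B7PlB7PlB7P1F7/Ou1hYp/foOCfYOCfYOCfIKCfIGCe4CCe3+Be36BfH2BfH2Bf32D5Z3g"/>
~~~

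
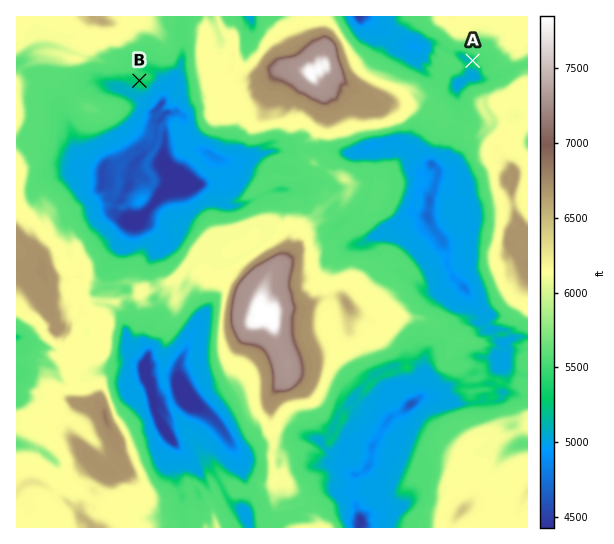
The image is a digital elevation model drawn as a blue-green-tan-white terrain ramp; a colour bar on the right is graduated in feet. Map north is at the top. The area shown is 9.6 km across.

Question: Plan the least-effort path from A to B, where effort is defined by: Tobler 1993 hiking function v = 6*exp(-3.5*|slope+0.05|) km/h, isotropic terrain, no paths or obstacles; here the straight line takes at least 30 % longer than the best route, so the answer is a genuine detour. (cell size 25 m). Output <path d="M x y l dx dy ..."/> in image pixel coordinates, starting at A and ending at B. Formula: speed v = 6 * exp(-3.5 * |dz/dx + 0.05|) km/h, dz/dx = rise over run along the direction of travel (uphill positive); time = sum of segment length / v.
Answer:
<path d="M473 61l-11 10-11 6-1 1-5 11-34 33-10 5-3 0-9 4-3 0-3 2-9 0-3 1-4 0-2 1-3 0-16 8-4 0-3 2-6 0-8 4-38 0-2 1-2 0-5-3-12 0-1-1-2 0-1 3-3-2-12 0-5-2-23 0-18-10-3-2-1-2-6-10 0-2-2-5-20-20-16-8-6 3-2 0-3-2-3-6"/>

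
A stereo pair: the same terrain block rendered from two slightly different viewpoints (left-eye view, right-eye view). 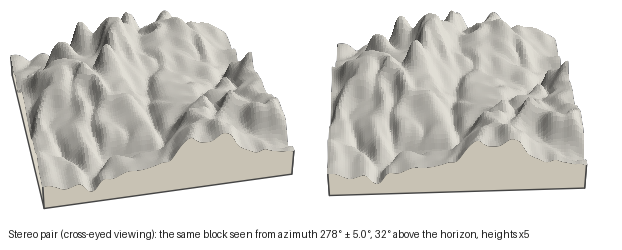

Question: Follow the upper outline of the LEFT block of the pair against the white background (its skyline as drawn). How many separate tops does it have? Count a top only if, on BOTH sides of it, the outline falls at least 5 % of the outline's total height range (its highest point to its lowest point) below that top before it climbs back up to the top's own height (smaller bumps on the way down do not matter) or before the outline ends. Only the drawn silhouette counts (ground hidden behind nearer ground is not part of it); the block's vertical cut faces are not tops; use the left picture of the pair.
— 4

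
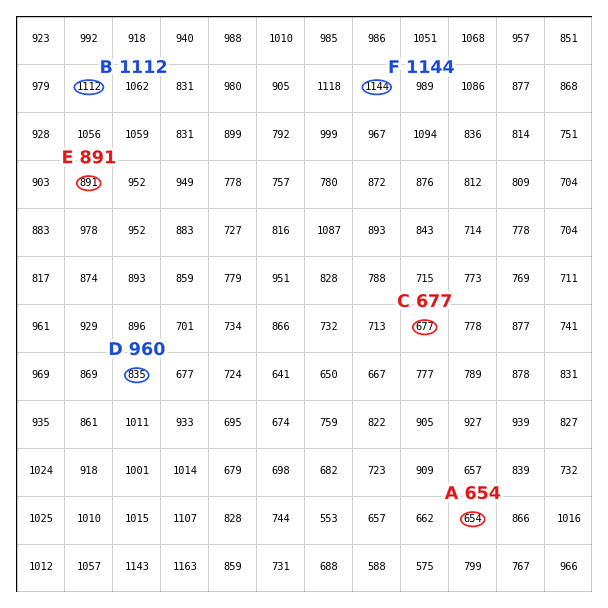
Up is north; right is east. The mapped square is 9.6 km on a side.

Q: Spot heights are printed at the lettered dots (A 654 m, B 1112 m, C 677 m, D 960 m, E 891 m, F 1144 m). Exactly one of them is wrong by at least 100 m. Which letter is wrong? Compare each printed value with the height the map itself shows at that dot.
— D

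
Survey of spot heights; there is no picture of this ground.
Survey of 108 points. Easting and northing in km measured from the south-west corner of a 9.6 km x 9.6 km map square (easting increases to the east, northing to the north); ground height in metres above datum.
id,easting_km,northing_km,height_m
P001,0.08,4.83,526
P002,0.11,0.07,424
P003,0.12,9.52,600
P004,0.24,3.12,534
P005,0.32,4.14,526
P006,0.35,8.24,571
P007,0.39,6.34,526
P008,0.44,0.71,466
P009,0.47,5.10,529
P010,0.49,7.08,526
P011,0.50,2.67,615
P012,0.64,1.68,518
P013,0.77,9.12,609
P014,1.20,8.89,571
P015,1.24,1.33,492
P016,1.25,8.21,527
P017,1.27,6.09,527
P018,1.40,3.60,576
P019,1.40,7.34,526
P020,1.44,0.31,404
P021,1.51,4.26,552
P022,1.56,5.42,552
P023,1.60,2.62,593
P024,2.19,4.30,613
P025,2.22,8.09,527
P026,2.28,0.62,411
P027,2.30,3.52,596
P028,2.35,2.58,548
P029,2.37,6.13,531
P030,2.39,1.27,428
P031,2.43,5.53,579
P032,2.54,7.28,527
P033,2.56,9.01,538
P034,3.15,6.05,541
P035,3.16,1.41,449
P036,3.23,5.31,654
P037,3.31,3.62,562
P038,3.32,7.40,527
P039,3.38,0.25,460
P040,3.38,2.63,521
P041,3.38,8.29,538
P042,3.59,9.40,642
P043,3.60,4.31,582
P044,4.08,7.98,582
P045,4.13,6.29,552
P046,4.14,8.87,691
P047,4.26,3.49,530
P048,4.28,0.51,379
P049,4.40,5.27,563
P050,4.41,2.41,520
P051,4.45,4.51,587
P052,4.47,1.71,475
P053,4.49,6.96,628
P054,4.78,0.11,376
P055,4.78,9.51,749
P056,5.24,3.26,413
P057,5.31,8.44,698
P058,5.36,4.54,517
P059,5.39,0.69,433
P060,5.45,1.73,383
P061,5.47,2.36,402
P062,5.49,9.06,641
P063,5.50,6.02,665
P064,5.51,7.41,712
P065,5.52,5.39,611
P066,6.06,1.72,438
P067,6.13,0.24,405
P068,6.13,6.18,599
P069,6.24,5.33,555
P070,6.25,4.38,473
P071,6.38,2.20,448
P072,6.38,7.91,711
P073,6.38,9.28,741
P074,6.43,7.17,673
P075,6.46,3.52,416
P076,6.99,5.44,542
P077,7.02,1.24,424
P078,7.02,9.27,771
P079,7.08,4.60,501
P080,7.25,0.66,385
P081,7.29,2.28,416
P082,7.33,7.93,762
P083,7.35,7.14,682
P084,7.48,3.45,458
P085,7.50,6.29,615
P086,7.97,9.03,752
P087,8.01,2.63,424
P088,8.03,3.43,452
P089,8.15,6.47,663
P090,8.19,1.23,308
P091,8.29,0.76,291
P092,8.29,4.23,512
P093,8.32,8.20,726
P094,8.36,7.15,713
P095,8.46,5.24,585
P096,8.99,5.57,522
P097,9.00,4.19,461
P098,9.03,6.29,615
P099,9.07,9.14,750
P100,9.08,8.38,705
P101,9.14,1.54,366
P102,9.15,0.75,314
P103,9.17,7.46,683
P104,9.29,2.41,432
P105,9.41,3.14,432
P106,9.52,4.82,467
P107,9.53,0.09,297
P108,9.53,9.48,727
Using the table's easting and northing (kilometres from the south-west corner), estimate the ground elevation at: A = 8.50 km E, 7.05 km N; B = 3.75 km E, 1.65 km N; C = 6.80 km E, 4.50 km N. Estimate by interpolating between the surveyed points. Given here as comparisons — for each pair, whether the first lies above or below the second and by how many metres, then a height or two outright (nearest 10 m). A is above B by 260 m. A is above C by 240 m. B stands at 470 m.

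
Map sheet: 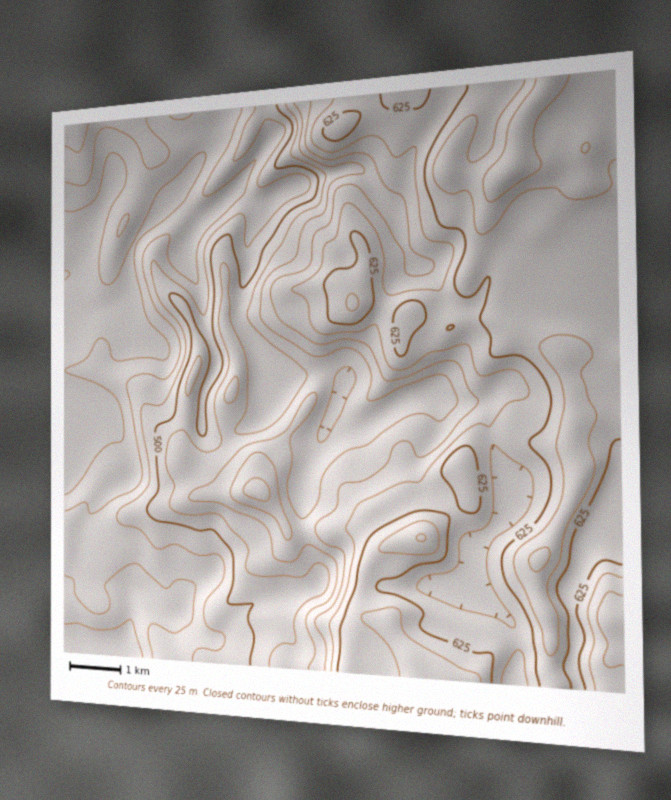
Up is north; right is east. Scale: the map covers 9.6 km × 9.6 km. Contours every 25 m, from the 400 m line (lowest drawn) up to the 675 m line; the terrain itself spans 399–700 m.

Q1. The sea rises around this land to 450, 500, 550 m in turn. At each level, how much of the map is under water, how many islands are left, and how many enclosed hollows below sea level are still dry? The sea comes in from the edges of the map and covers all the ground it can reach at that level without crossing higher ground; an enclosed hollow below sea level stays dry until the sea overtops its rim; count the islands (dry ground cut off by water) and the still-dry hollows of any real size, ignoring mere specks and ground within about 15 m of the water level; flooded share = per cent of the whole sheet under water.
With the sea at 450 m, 18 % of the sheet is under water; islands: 0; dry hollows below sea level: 0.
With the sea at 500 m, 32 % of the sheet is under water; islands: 0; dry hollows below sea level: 0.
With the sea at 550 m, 48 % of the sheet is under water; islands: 0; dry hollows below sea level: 0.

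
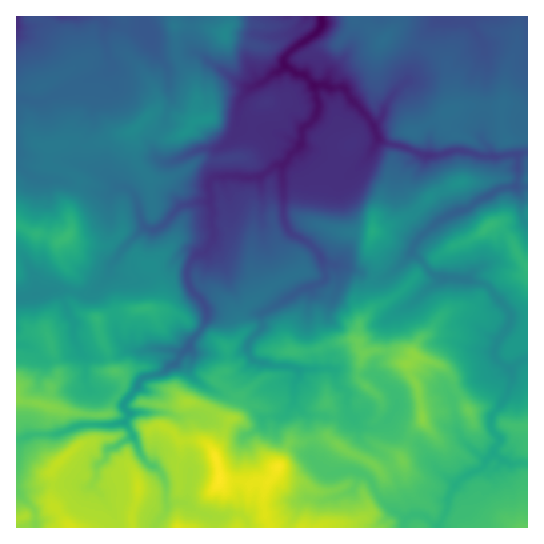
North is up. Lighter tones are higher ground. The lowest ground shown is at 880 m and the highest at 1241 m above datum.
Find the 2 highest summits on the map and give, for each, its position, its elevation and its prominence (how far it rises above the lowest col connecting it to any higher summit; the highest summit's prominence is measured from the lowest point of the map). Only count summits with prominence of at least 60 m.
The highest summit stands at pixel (219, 479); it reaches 1241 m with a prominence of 361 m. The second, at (67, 237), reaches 1125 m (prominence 71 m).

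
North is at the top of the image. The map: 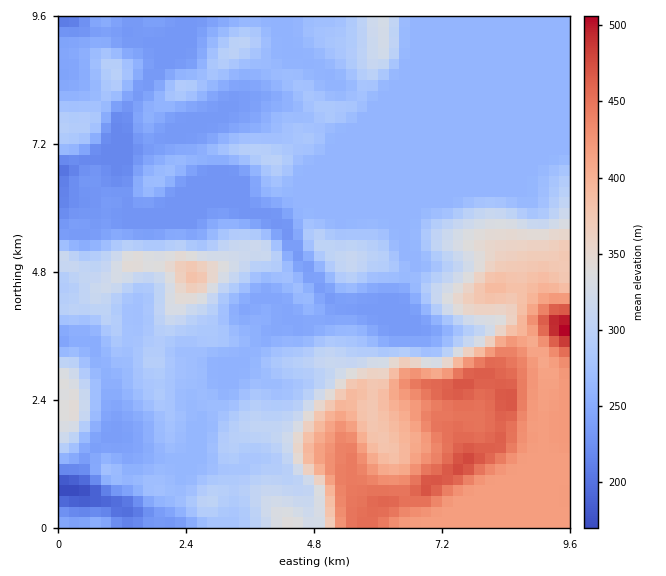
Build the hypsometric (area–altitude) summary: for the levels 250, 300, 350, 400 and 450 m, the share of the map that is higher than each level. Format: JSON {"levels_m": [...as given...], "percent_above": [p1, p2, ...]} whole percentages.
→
{"levels_m": [250, 300, 350, 400, 450], "percent_above": [82, 32, 21, 15, 4]}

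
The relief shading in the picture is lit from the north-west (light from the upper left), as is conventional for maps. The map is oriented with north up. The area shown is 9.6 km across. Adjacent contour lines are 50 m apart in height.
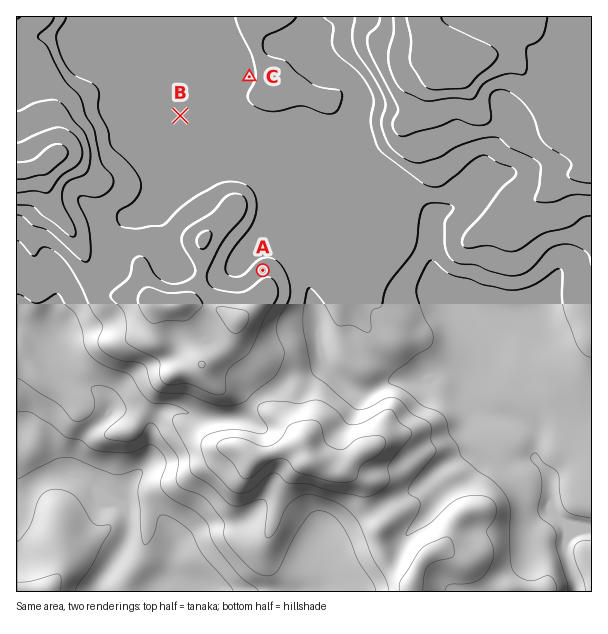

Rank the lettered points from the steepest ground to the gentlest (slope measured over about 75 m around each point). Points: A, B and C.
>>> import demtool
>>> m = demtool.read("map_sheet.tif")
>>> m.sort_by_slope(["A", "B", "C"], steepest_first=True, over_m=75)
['A', 'C', 'B']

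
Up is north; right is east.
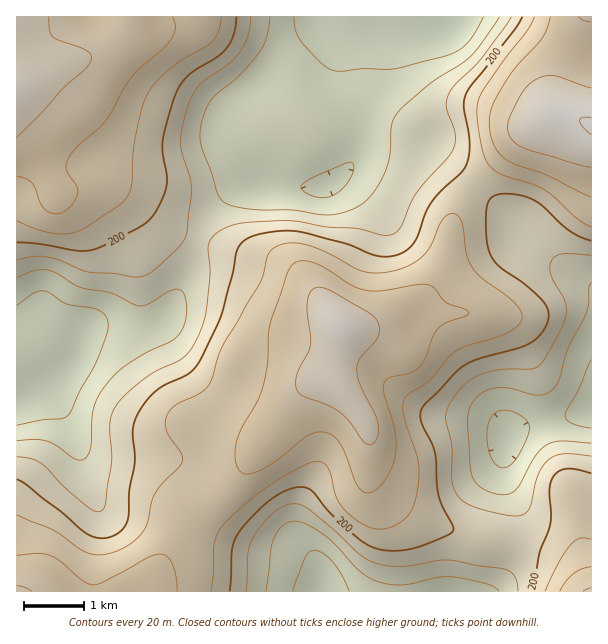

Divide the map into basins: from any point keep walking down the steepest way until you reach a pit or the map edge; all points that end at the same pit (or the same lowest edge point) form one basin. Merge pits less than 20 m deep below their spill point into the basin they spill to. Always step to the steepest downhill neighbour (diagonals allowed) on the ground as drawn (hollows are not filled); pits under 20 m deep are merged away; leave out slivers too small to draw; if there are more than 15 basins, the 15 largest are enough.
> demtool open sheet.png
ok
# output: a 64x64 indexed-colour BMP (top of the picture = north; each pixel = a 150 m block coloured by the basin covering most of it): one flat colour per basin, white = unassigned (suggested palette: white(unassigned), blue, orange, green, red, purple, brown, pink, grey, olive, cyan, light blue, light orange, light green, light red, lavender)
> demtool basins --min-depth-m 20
<image width="64" height="64" href="data:image/bmp;base64,Qk12CAAAAAAAAHYAAAAoAAAAQAAAAEAAAAABAAQAAAAAAAAIAAATCwAAEwsAABAAAAAAAAAA////ALR3HwAOf/8ALKAsACgn1gC9Z5QAS1aMAMJ34wB/f38AIr28AM++FwDox64AeLv/AIrfmACWmP8A1bDFACIiIiIiIhEURERERERERERERERERERERERERERERERDIiIiIiIiIiRERERERERERERERERERERERERERERERDMiIiIiIiIiIkREREREREREREREREREREREREREREREMyIiIiIiIiIiREREREREREREREREREREREREREREREMzIiIiIiIiIiIkREREREREREREREREREREREREREQzMzMiIiIiIiIiIiJEREREREREREREREREREREREQzMzMzMyIiIiIiIiIiIkREREREREREREREREREREQzMzMzMzMzIiIiIiIiIiIiJERERERERERERERERERDMzMzMzMzMzMiIiIiIiIiIiIiREREREREREREREREMzMzMzMzMzMzMyIiIiIiIiIiIiIkREREREREREREREMzMzMzMzMzMzMzIiIiIiIiIiIiIiIkRERERERERERDMzMzMzMzMzMzMzMiIiIiIiIiIiIiIiJERERERERERDMzMzMzMzMzMzMzMyIiIiIiIiIiIiIiIkREREREREREMzMzMzMzMzMzMzMzIiIiIiIiIiIiIiIiJEREREREREMzMzMzMzMzMzMzMzMiIiIiIiIiIiIiIiIiREREREREQzMzMzMzMzMzMzMzMyIiIiIiIiIiIiIiIiIkRERERERDMzMzMzMzMzMzMzMzIiIiIiIiIiIiIiIiIiREREREREMzMzMzMzMzMzMzMzMiIiIiIiIiIiIiIiIiIkREREREQzMzMzMzMzMzMzMzMyIiIiIiIiIiIiIiIiIiJERERERDMzMzMzMzMzMzMzMzIiIiIiIiIiIiIiIiIiIkRERERDMzMzMzMzMzMzMzMzMiIiIiIiIiIiIiIiIiIiJEREREMzMzMzMzMzMzMzMzMyIiIiIiIiIiIiIiIiIiIiREREMzMzMzMzMzMzMzMzMzIiIiIiIiIiIiIiIiIiIiIkREMzMzMzMzMzMzMzMzMzMiIiIiIiIiIiIiIiIiIiIiIkMzMzMzMzMzMzMzMzMzMyIiIiIiIiIiIiIiIiIiIiIiIzMzMzMzMzMzMzMzMzMzIiIiIiIiIiIiIiIiIiIiIiIjMzMzMzMzMzMzMzMzMzMiIiIiIiIiIiIiIiIiIiIiIiIzMzMzMzMzMzMzMzMzMyIiIiIiIiIiIiIiIiIiIiIiIjMzMzMzMzMzMzMzMzMzIiIiIiIiIiIiIiIiIiIiIiIiMzMzMzMzMzMzMzMzMzMiIiIiIiIiIiIiIiIiIiIiIiIREzMzMzMzMzMzMzMzMyIiIiIiIiIiIiIiIiIiIiIiIREREzMzMzMzMzMzMzMzIiIiIiIiIiIiIiIiIiIiIiIhEREREzMzMzMzMzMzMzMiIiIiIiIiIiIiIiIiIiIiIhEREREREzMzMzMzMzMzMyIiIiIiIiIiIiIiIiIiIiIhERERERERMzMzMzMzMzMzIiIiIiIiIiIiIiIiIiIiIhERERERERETMzMzMzMzMzMiIiIiIiIiIiIiIiIiIiIhERERERERERMzMzMzMzMzMyIiIiIiIiIiIiIiIiIiIRERERERERERETMzMzMzMzMzIiIiIiIiIiIiIiIiIRERERERERERERERMzMzMzMzMzMiIiIiIiIiIiIiIhEREREREREREREREREzMzMzMzMzMyIiIiIiIiIiIiERERERERERERERERERETMzMzMzMzMzIiIiIiIiIiIhERERERERERERERERERERMzMzMzMzMzMiIiIiIiIiIRERERERERERERERERERERETMzMzMzMzMyIiIiIiIiIRERERERERERERERERERERERMzMzMzMzMzIiIiIiIiIRERERERERERERERERERERERETMzMzMzMzMiIhEiIiERERERERERERERERERERERERERMzMzMzMzMyIiERERERERERERERERERERERERERERERETMzMzMzMzIiEREREREREREREREREREREREREREREREREzMzMzMzMiIRERERERERERERERERERERERERERERERERMzMzMzMyIRERERERERERERERERERERERERERERERERETMzMzMzIhEREREREREREREREREREREREREREREREREREzMzMzMhERERERERERERERERERERERERERERERERERERMzMzMxERERERERERERERERERERERERERERERERERERETMzMzERERERERERERERERERERERERERERERERERERERETMzERERERERERERERERERERERERERERERERERERERERERERERERERERERERERERERERERERERERERERERERERERERERERERERERERERERERERERERERERERERERERERERERERERERERERERERERERERERERERERERERERERERERERERERERERERERERERERERERERERERERERERERERERERERERERERERERERERERERERERERERERERERERERERERERERERERERERERERERERERERERERERERERERERERERERERERERERERERERERERERERERERERERERERERERERERERERERERERERERERERERERERERERERERERERERERERERERERERERERERERERERERERERERERERERERERERERERERERERERERERERERERERERERERERERERERERERERERER"/>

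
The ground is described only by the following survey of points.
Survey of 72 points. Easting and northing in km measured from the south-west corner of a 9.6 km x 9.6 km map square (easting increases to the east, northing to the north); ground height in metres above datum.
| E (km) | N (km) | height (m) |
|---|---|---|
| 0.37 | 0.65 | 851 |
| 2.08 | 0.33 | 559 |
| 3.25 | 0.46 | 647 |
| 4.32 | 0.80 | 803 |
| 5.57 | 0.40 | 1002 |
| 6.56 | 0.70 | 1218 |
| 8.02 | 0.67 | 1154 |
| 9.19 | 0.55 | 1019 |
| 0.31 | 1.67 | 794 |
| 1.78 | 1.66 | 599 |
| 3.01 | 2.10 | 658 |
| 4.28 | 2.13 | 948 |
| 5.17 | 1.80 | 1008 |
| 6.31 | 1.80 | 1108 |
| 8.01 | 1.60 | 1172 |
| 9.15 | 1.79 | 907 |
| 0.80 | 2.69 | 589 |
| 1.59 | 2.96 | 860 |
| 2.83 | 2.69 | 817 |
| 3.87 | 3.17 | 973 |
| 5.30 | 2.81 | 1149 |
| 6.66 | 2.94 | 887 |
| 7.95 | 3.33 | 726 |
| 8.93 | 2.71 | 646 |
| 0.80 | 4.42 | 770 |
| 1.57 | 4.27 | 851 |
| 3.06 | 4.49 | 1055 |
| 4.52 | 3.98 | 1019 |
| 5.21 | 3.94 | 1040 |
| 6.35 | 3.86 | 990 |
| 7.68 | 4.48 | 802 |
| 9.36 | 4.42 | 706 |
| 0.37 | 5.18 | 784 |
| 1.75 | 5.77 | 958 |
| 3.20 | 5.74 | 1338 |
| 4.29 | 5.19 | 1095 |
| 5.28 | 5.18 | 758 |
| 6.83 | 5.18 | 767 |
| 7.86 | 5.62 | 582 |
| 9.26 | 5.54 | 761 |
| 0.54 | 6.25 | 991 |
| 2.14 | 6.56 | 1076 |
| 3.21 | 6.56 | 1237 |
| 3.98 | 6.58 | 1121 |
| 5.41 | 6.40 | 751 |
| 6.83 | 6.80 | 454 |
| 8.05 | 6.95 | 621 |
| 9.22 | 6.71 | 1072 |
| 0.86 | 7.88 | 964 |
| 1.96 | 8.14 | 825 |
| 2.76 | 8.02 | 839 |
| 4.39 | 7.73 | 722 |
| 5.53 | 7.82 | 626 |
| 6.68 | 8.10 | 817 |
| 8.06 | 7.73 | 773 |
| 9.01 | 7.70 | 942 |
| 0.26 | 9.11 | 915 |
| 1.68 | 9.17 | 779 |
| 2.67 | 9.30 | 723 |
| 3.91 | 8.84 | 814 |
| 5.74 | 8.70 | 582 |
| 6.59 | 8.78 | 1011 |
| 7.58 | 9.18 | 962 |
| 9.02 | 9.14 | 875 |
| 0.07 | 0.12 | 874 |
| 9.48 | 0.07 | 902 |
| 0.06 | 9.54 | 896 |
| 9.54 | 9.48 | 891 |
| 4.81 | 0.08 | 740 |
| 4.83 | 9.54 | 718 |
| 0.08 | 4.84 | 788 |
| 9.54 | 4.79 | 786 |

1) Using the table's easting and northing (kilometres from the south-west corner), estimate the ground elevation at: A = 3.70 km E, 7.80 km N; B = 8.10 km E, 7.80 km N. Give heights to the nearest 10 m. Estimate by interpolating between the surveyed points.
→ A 890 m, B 780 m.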